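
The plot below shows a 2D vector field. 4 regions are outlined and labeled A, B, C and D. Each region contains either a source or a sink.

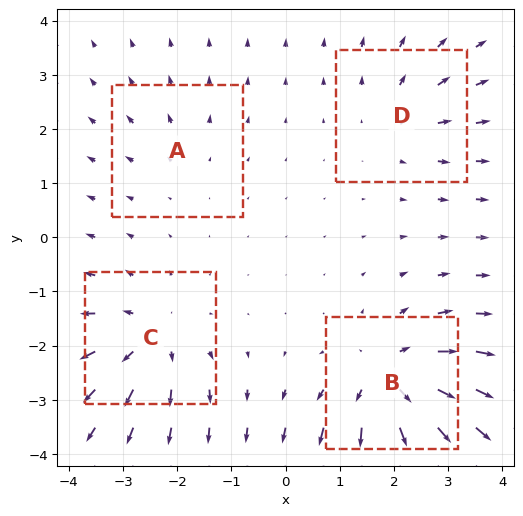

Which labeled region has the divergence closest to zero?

Divergence at each region's feature centre — A: about +2, B: about +7, C: about +5, D: about +3. Region A is closest to zero.

A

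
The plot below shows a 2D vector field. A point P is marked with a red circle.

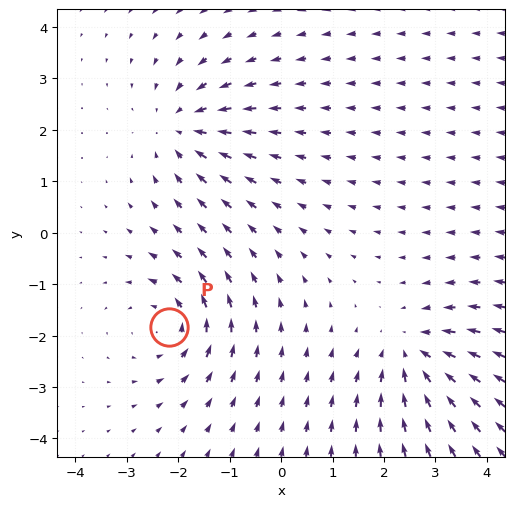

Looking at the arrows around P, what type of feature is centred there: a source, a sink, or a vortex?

At P (-2.2, -1.8) the arrows circulate counterclockwise. Divergence ≈0, curl about +5 — near-zero divergence with nonzero curl is a vortex.

vortex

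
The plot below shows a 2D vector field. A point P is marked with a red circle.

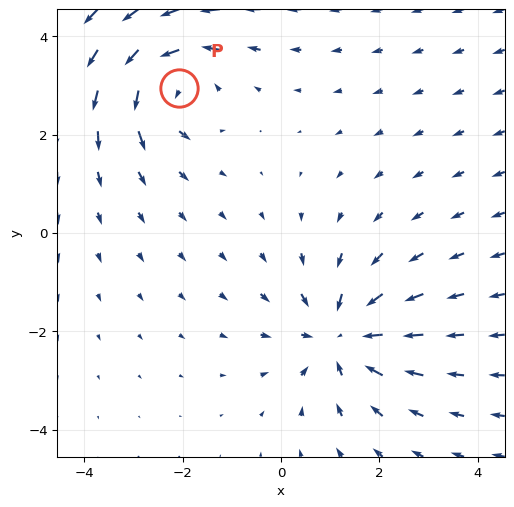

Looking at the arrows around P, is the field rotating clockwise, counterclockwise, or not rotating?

counterclockwise

Near P at (-2.1, 2.9) the arrows circulate counterclockwise. The curl (z-component) there is about +4; positive curl means counterclockwise rotation.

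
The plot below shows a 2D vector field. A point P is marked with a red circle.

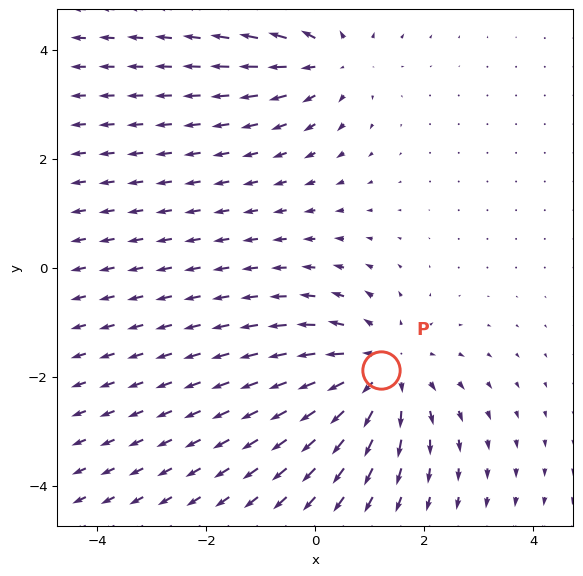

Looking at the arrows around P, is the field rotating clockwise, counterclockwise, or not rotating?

not rotating

Near P at (1.2, -1.9) the arrows show no circulation. The curl there is ≈0.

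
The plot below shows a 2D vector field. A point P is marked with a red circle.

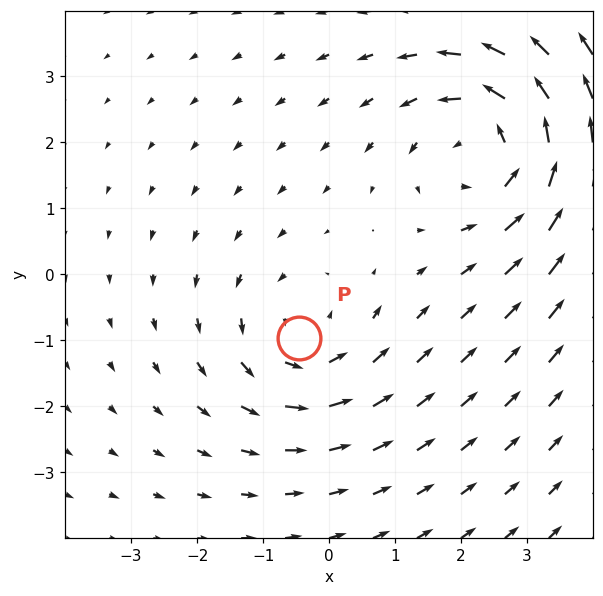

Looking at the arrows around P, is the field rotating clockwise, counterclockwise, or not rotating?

Near P at (-0.5, -1.0) the arrows circulate counterclockwise. The curl (z-component) there is about +3; positive curl means counterclockwise rotation.

counterclockwise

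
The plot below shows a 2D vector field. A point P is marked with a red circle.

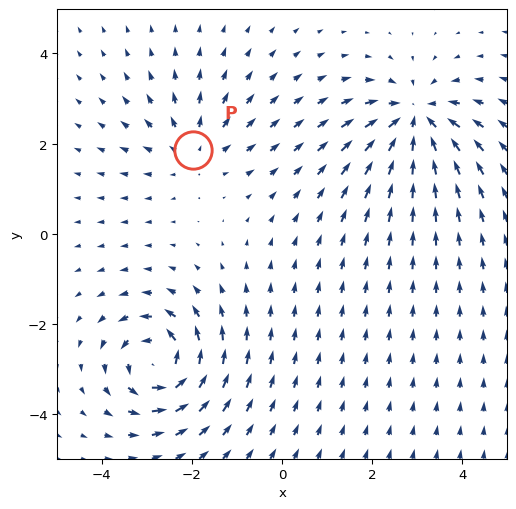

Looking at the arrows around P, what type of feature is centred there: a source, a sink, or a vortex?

At P (-2.0, 1.9) the arrows spread outward. Divergence about +3, curl ≈0 — positive divergence with near-zero curl is a source.

source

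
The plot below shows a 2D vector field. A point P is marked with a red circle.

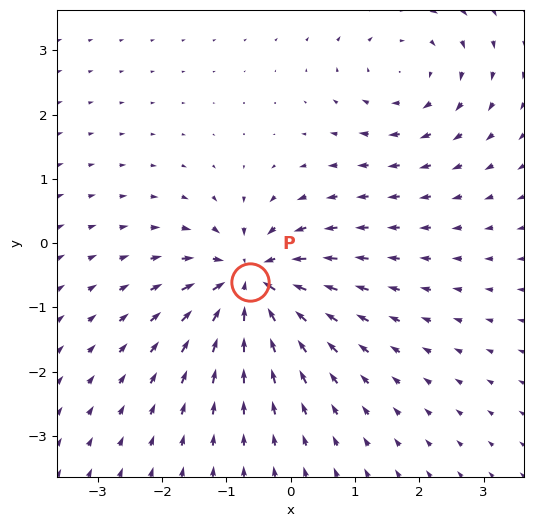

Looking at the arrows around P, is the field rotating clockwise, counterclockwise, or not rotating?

not rotating

Near P at (-0.6, -0.6) the arrows show no circulation. The curl there is ≈0.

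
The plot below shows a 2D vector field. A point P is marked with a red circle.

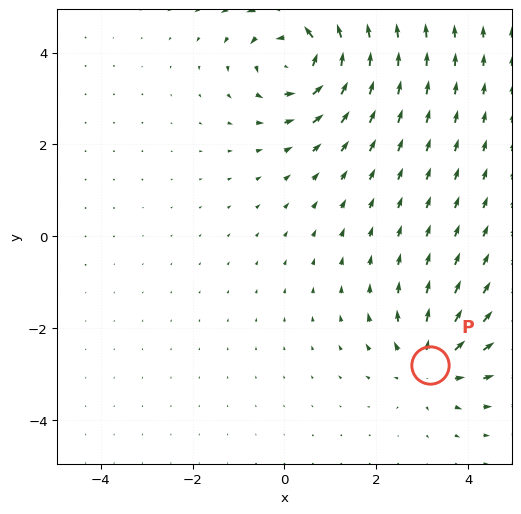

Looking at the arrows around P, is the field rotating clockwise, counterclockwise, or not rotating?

Near P at (3.2, -2.8) the arrows show no circulation. The curl there is ≈0.

not rotating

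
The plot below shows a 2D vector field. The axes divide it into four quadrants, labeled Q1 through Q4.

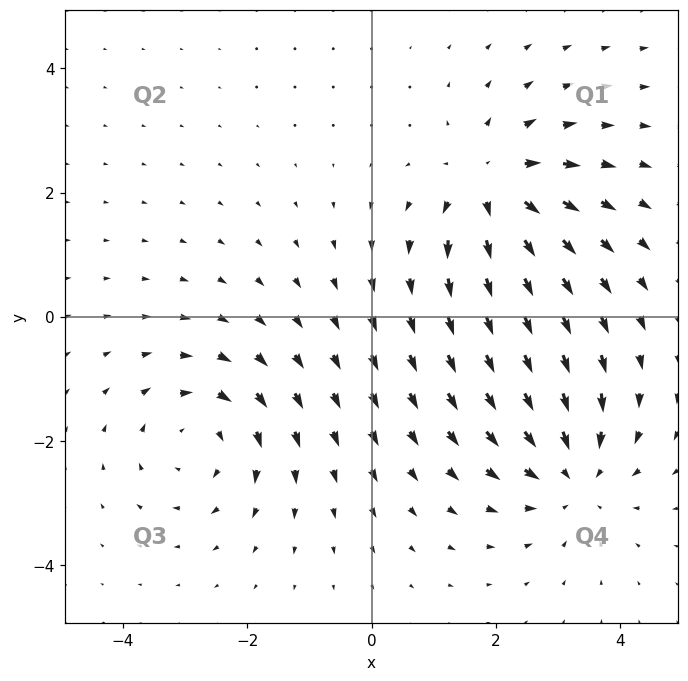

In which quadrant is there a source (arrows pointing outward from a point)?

Q1

The source sits at approximately (1.9, 2.1), which lies in quadrant Q1. The divergence there is about +5, positive as expected for a source.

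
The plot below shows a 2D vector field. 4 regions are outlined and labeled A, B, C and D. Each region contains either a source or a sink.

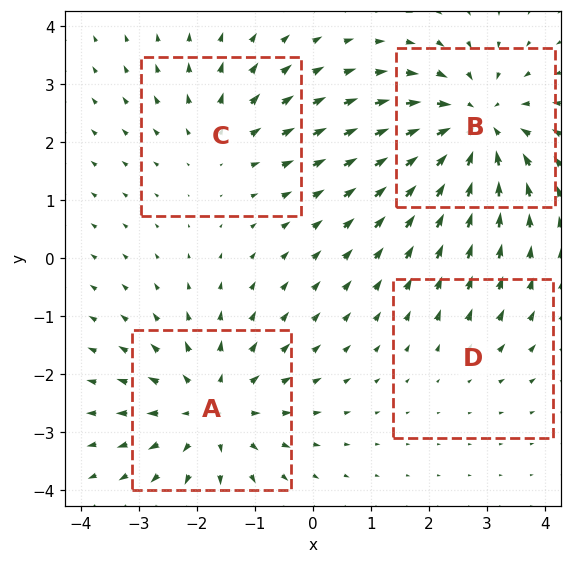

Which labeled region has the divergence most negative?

Divergence at each region's feature centre — A: about +5, B: about -6, C: about +3, D: about +2. Region B is most negative.

B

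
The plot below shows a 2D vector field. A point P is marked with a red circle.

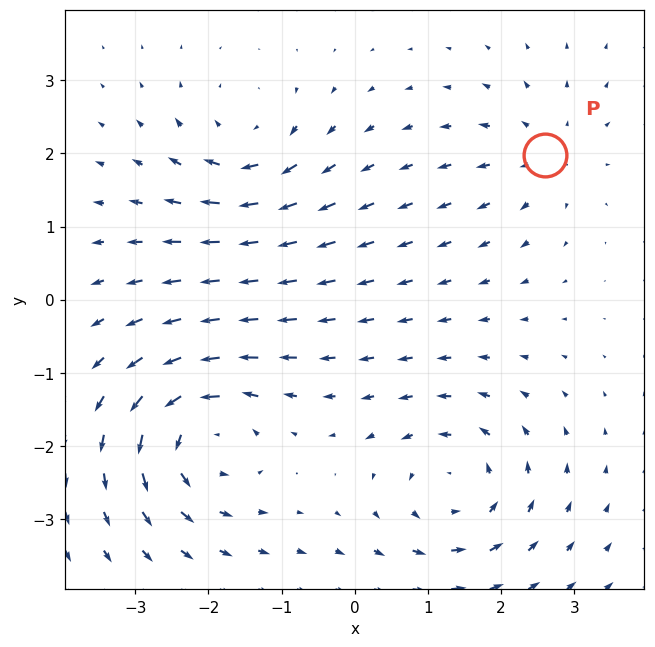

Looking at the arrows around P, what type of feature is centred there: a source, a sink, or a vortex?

At P (2.6, 2.0) the arrows spread outward. Divergence about +4, curl ≈0 — positive divergence with near-zero curl is a source.

source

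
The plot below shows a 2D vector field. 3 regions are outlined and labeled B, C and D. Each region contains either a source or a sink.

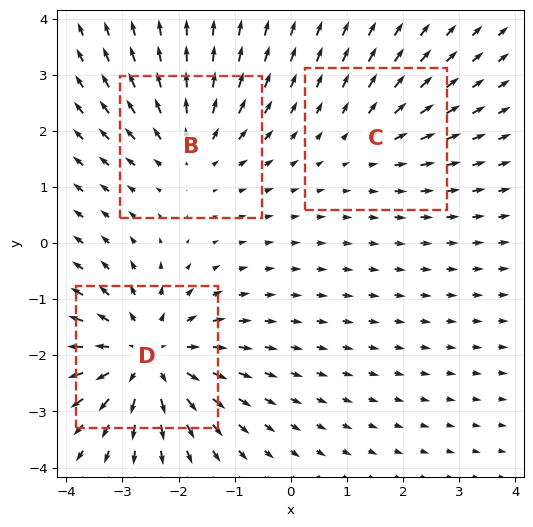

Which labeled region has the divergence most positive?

Divergence at each region's feature centre — B: about +3, C: about +2, D: about +5. Region D is most positive.

D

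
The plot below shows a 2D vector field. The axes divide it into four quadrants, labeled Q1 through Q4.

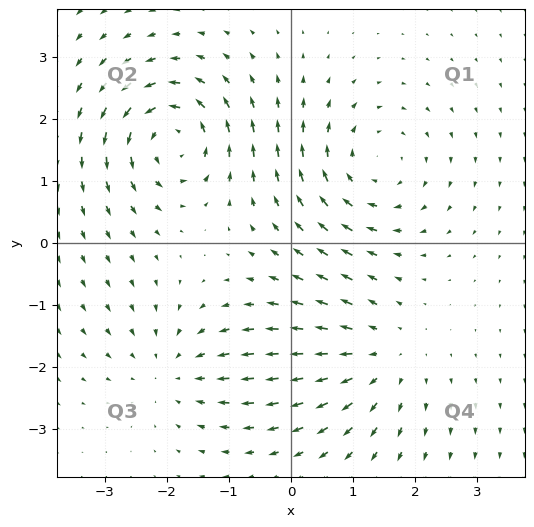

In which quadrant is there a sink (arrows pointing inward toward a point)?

Q3

The sink sits at approximately (-1.9, -2.1), which lies in quadrant Q3. The divergence there is about -4, negative as expected for a sink.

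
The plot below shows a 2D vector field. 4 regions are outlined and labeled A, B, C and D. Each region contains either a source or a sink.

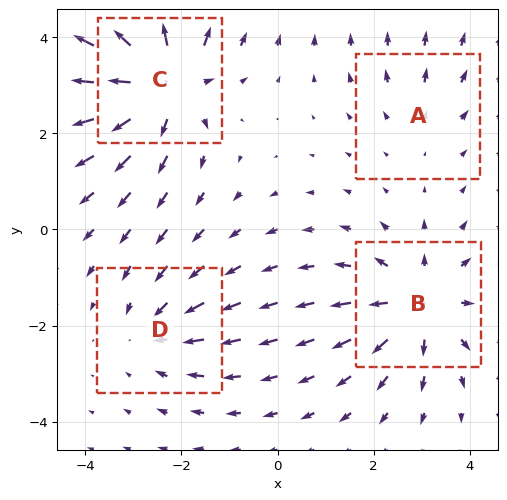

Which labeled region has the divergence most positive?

C

Divergence at each region's feature centre — A: about +2, B: about +5, C: about +6, D: about -3. Region C is most positive.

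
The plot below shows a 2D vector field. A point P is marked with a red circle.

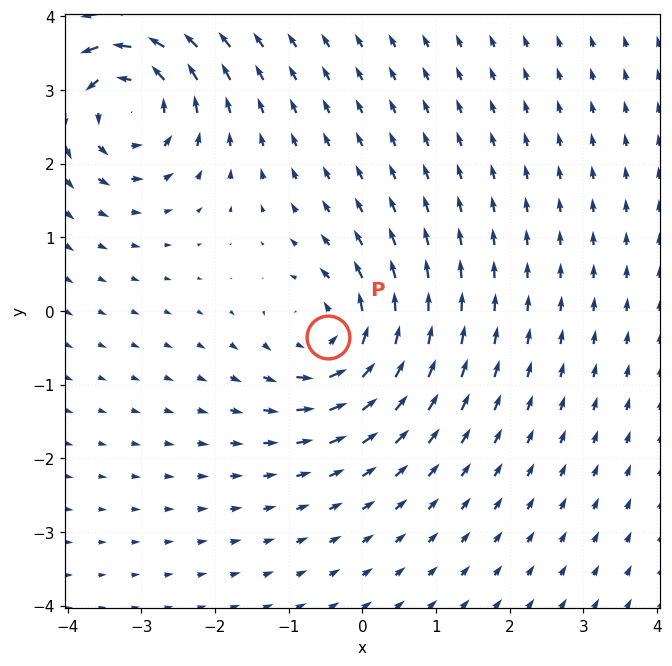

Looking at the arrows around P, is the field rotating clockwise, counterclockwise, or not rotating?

counterclockwise

Near P at (-0.5, -0.4) the arrows circulate counterclockwise. The curl (z-component) there is about +5; positive curl means counterclockwise rotation.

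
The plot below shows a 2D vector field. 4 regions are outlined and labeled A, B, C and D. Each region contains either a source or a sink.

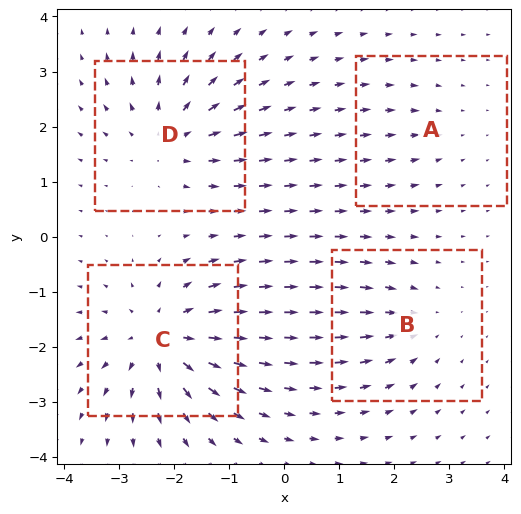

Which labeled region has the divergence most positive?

C

Divergence at each region's feature centre — A: about -2, B: about -3, C: about +7, D: about +5. Region C is most positive.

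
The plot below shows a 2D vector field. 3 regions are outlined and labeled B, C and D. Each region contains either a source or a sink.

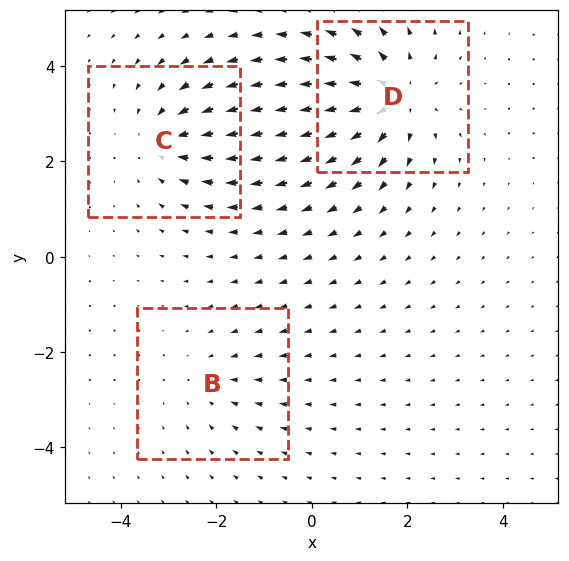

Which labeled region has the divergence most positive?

Divergence at each region's feature centre — B: about -2, C: about -3, D: about +4. Region D is most positive.

D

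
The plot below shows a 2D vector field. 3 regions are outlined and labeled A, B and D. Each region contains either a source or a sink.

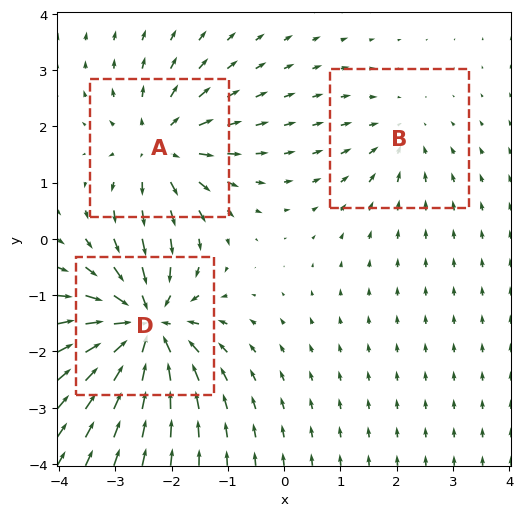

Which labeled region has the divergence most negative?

Divergence at each region's feature centre — A: about +4, B: about -2, D: about -6. Region D is most negative.

D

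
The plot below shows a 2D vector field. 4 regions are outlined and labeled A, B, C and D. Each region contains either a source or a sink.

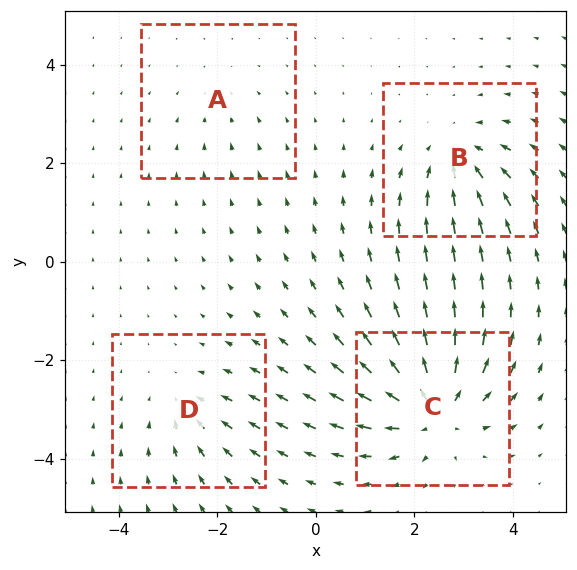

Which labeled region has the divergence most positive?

Divergence at each region's feature centre — A: about -2, B: about -5, C: about +7, D: about -3. Region C is most positive.

C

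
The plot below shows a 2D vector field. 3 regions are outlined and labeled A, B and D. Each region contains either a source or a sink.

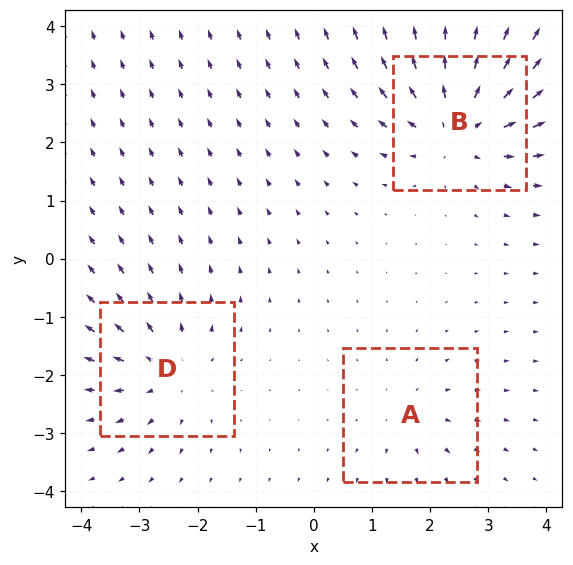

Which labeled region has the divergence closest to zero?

Divergence at each region's feature centre — A: about +2, B: about +5, D: about +3. Region A is closest to zero.

A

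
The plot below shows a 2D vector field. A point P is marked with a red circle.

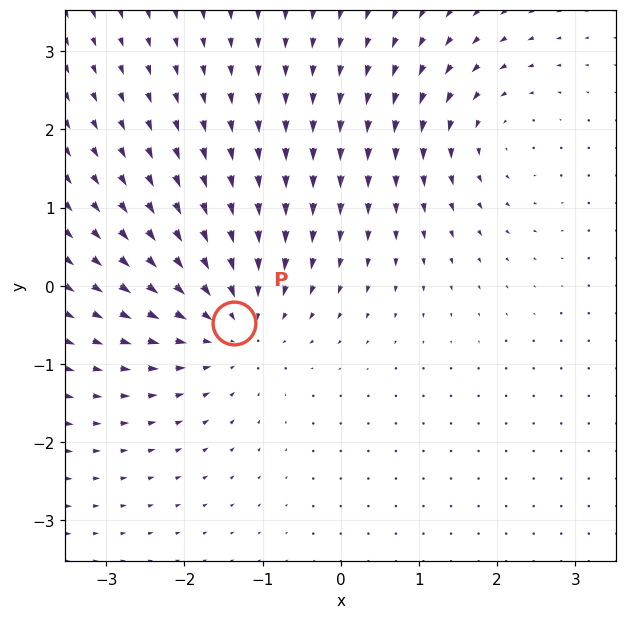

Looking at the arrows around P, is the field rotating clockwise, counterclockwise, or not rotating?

not rotating

Near P at (-1.4, -0.5) the arrows show no circulation. The curl there is ≈0.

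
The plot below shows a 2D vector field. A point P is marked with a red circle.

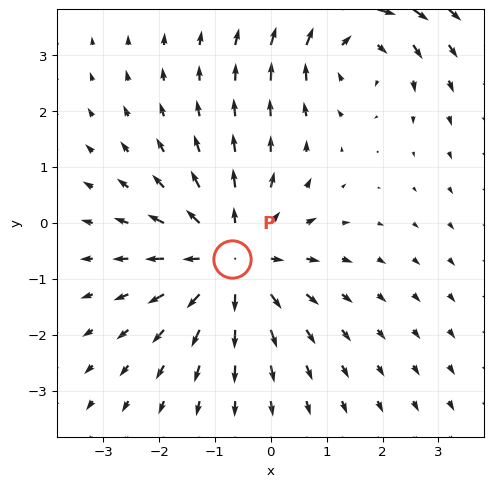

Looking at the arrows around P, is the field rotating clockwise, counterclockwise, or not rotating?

not rotating

Near P at (-0.7, -0.6) the arrows show no circulation. The curl there is ≈0.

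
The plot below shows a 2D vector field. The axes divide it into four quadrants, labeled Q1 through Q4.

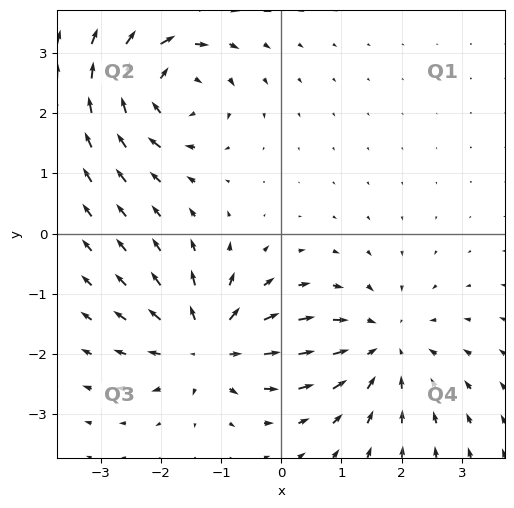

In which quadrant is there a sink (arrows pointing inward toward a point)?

The sink sits at approximately (1.7, -1.9), which lies in quadrant Q4. The divergence there is about -3, negative as expected for a sink.

Q4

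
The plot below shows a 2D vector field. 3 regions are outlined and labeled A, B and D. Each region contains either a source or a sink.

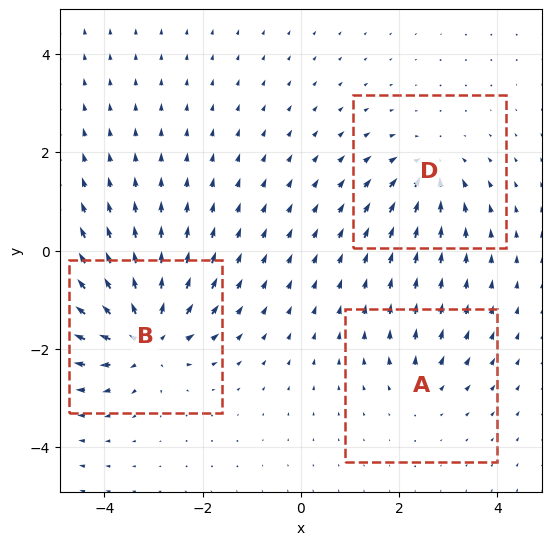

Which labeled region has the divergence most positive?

Divergence at each region's feature centre — A: about +3, B: about +7, D: about -4. Region B is most positive.

B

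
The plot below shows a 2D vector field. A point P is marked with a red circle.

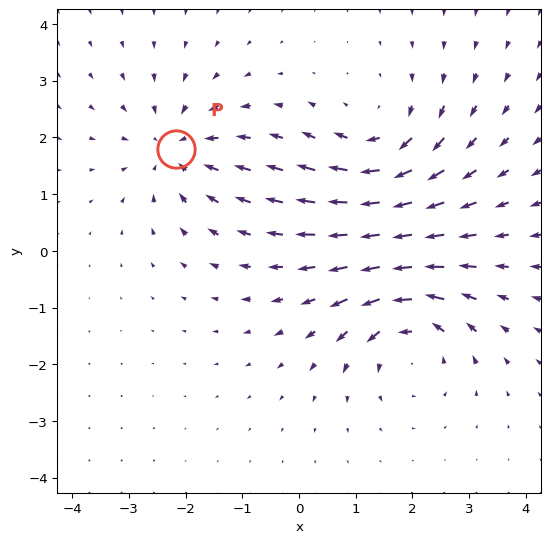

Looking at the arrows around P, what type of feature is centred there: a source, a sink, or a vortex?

At P (-2.2, 1.8) the arrows converge inward. Divergence about -4, curl ≈0 — negative divergence with near-zero curl is a sink.

sink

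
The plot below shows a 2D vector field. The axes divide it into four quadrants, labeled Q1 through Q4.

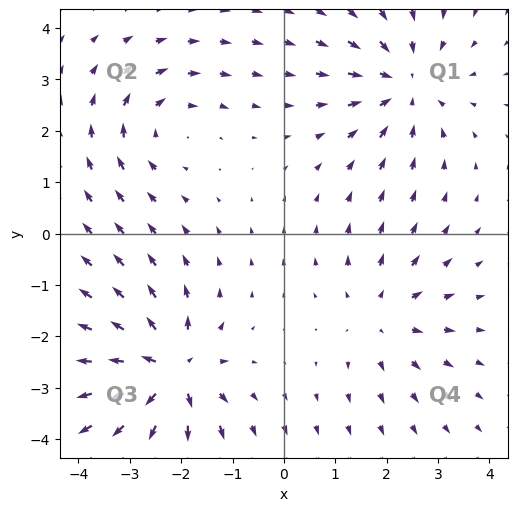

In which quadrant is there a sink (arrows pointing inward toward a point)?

Q1

The sink sits at approximately (2.4, 2.9), which lies in quadrant Q1. The divergence there is about -4, negative as expected for a sink.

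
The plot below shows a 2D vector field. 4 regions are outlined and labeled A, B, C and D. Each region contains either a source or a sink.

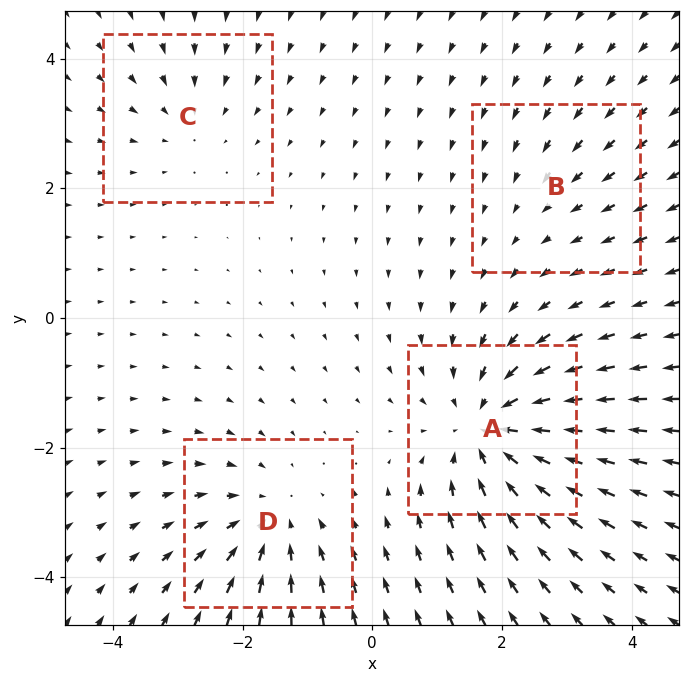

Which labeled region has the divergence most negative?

A

Divergence at each region's feature centre — A: about -7, B: about -2, C: about -3, D: about -5. Region A is most negative.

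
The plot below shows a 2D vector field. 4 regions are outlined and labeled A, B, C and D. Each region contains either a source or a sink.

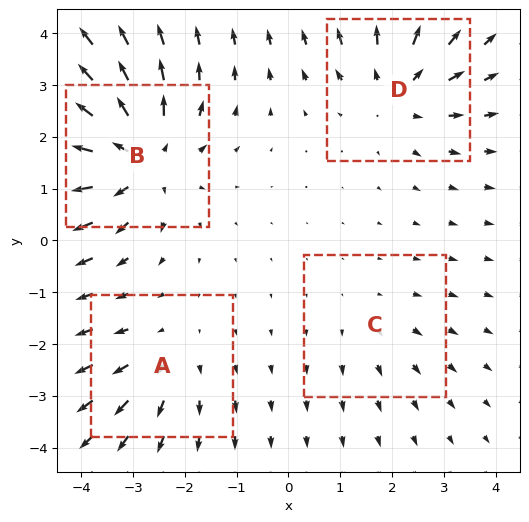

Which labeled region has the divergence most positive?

Divergence at each region's feature centre — A: about +3, B: about +6, C: about +2, D: about +4. Region B is most positive.

B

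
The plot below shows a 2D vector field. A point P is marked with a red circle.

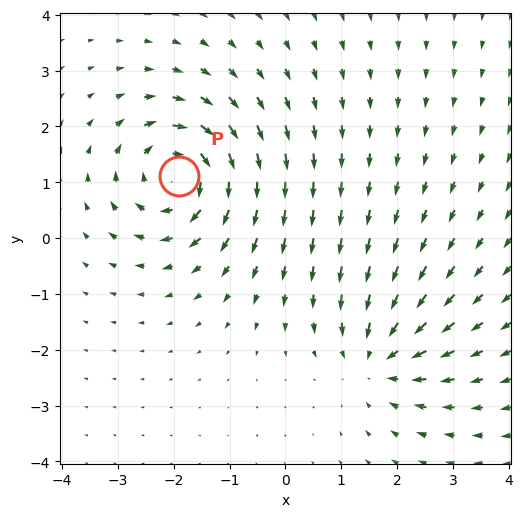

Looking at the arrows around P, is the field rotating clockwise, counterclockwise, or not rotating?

Near P at (-1.9, 1.1) the arrows circulate clockwise. The curl (z-component) there is about -5; negative curl means clockwise rotation.

clockwise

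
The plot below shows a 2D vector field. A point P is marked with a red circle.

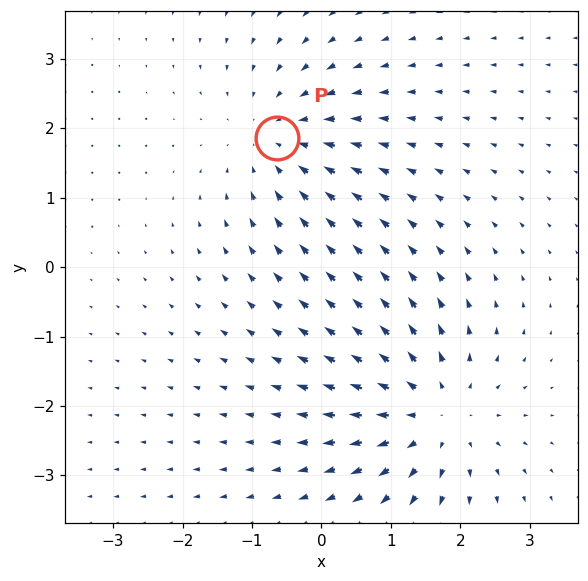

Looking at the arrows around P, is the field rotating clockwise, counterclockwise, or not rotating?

not rotating

Near P at (-0.6, 1.9) the arrows show no circulation. The curl there is ≈0.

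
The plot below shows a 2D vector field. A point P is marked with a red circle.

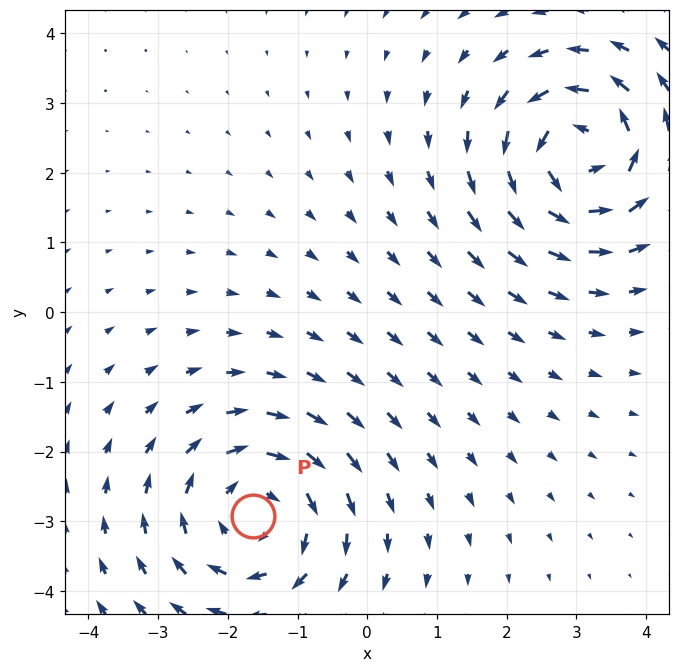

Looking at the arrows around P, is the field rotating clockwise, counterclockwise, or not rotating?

Near P at (-1.6, -2.9) the arrows circulate clockwise. The curl (z-component) there is about -4; negative curl means clockwise rotation.

clockwise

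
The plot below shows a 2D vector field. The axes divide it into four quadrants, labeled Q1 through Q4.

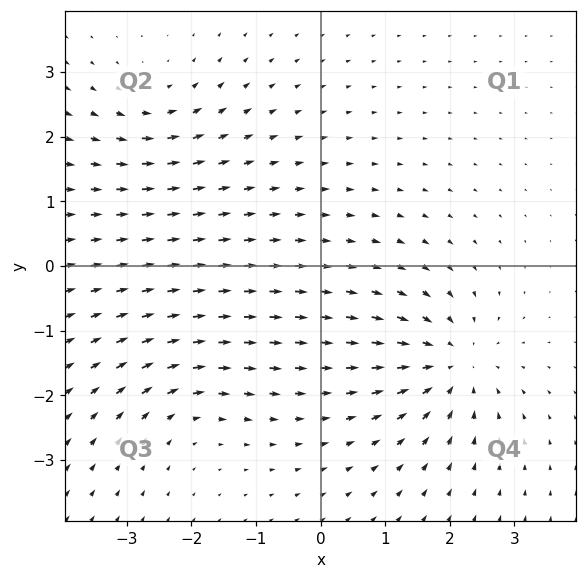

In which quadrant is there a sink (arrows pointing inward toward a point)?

The sink sits at approximately (2.0, -1.5), which lies in quadrant Q4. The divergence there is about -4, negative as expected for a sink.

Q4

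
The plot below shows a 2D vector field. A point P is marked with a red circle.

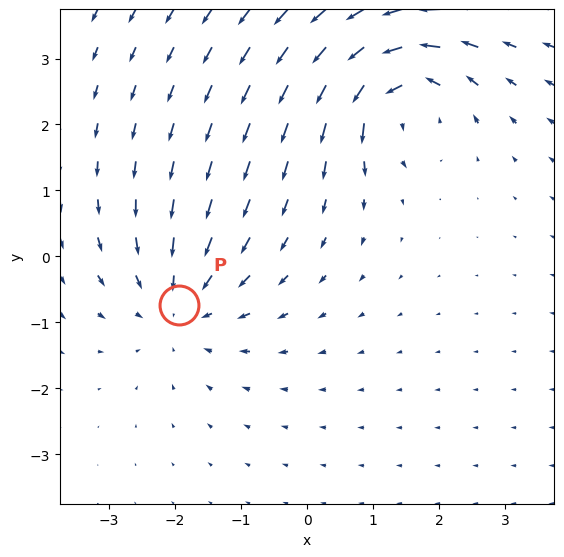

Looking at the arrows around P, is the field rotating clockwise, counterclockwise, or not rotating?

not rotating

Near P at (-1.9, -0.7) the arrows show no circulation. The curl there is ≈0.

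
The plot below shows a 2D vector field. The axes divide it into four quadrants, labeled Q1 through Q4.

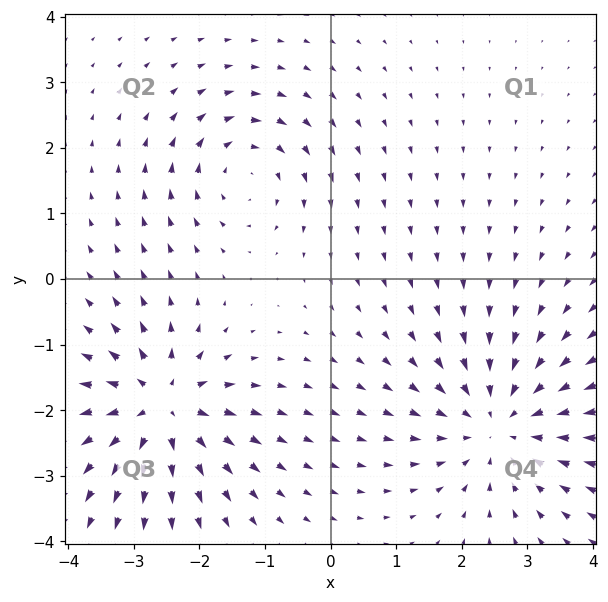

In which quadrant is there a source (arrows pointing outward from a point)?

Q3

The source sits at approximately (-2.6, -1.9), which lies in quadrant Q3. The divergence there is about +5, positive as expected for a source.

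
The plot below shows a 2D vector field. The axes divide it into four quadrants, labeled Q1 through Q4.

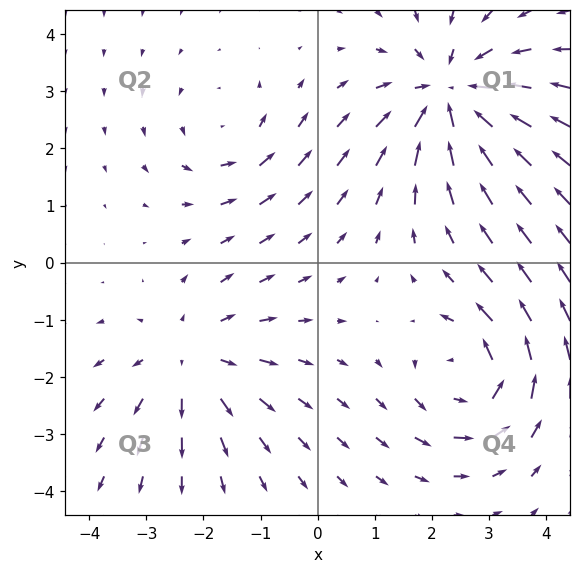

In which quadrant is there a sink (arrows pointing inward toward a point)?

The sink sits at approximately (2.3, 2.9), which lies in quadrant Q1. The divergence there is about -5, negative as expected for a sink.

Q1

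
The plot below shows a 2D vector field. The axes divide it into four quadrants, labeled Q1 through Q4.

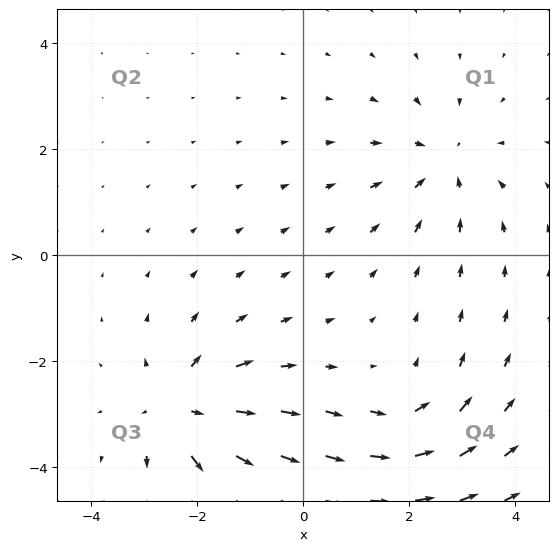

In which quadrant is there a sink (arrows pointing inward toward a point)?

Q1

The sink sits at approximately (2.7, 1.7), which lies in quadrant Q1. The divergence there is about -4, negative as expected for a sink.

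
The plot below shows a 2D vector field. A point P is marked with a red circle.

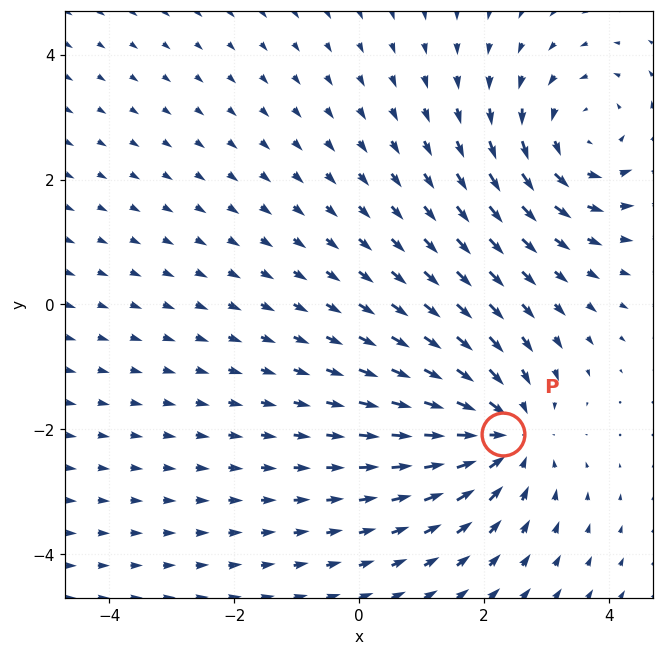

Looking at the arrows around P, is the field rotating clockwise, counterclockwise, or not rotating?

not rotating

Near P at (2.3, -2.1) the arrows show no circulation. The curl there is ≈0.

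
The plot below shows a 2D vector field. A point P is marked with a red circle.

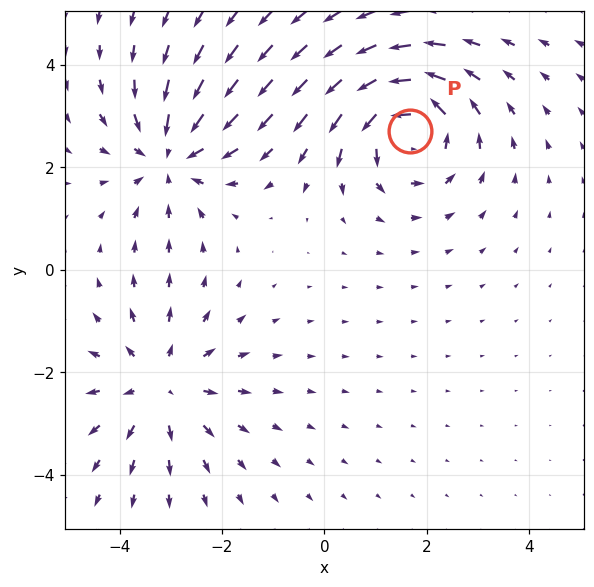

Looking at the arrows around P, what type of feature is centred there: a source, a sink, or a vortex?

vortex

At P (1.7, 2.7) the arrows circulate counterclockwise. Divergence ≈0, curl about +4 — near-zero divergence with nonzero curl is a vortex.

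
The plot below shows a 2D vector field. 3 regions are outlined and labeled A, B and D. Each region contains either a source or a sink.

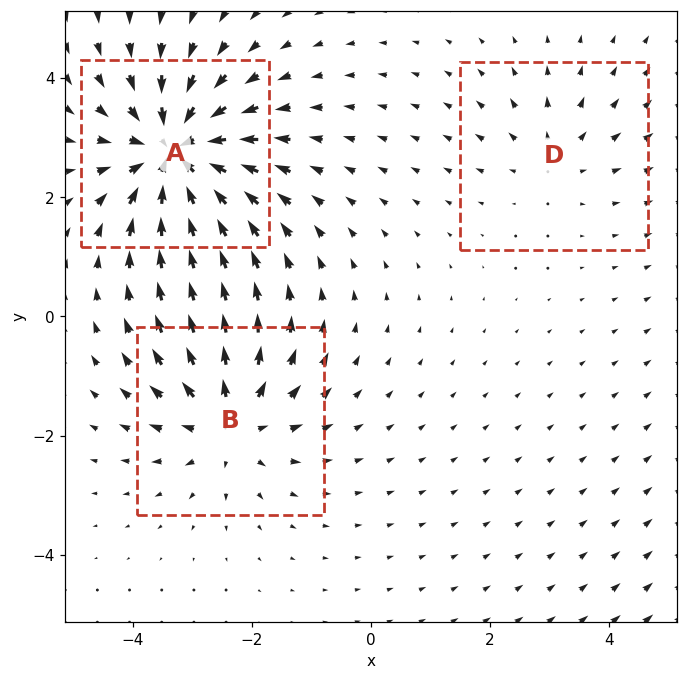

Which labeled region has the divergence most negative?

A

Divergence at each region's feature centre — A: about -5, B: about +4, D: about +2. Region A is most negative.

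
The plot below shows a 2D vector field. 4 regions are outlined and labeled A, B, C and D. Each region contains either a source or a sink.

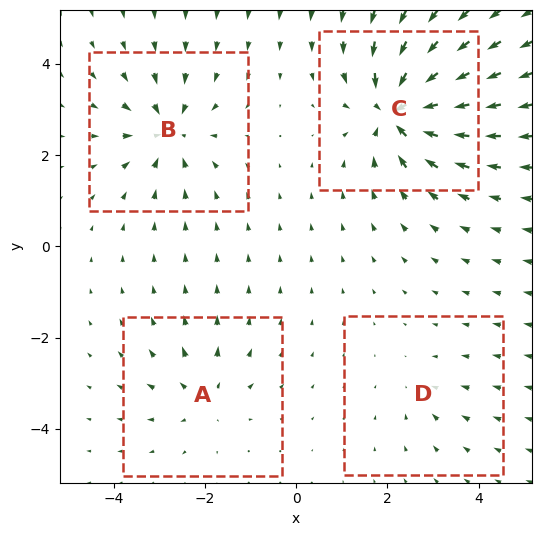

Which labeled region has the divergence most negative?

Divergence at each region's feature centre — A: about +4, B: about -6, C: about -8, D: about -2. Region C is most negative.

C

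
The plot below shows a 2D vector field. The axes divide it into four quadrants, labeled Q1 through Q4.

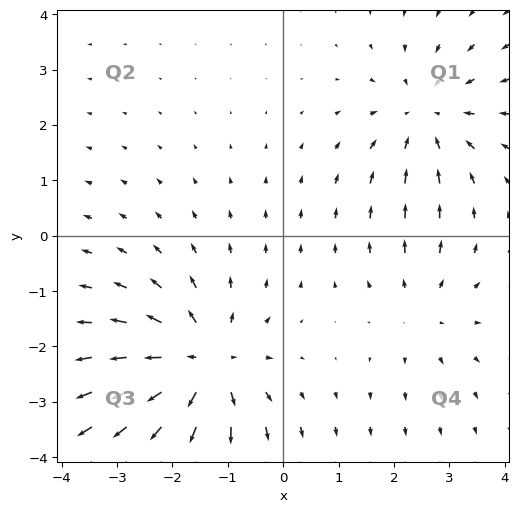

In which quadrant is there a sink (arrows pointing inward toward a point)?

Q1

The sink sits at approximately (2.6, 2.1), which lies in quadrant Q1. The divergence there is about -3, negative as expected for a sink.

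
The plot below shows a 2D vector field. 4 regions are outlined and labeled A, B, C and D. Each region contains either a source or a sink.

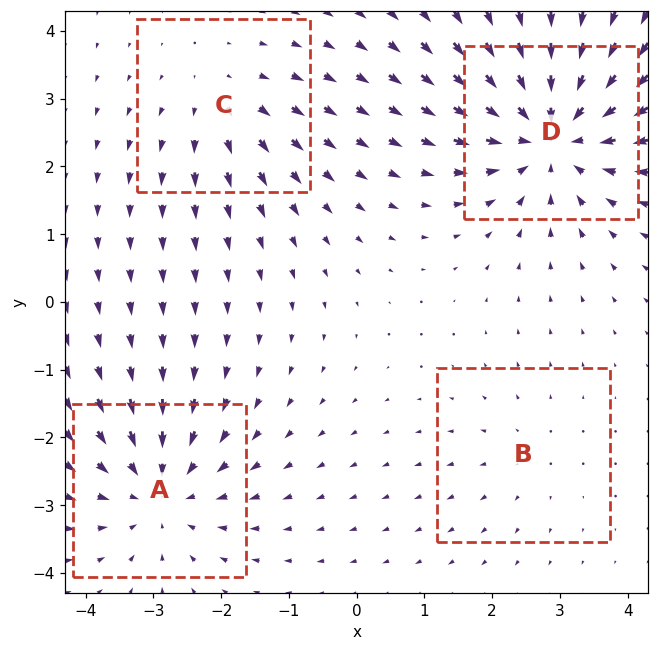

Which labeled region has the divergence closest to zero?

Divergence at each region's feature centre — A: about -4, B: about +2, C: about +3, D: about -6. Region B is closest to zero.

B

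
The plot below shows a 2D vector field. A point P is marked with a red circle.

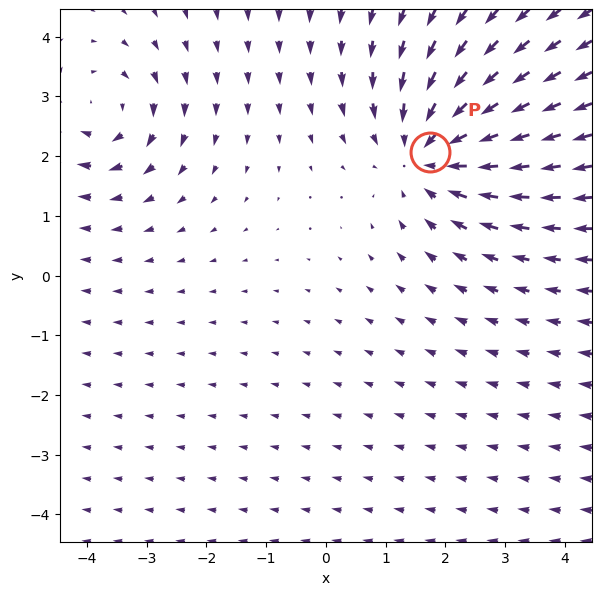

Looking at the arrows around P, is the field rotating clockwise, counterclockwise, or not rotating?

not rotating

Near P at (1.7, 2.1) the arrows show no circulation. The curl there is ≈0.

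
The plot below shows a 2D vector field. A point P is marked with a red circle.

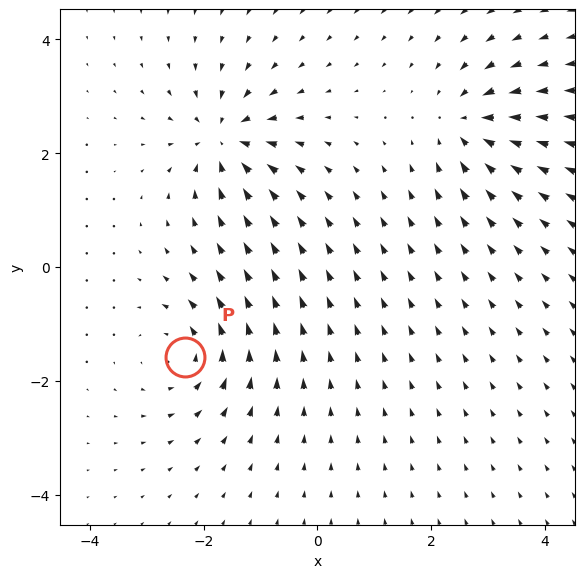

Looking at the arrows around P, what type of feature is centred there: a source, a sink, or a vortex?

At P (-2.3, -1.6) the arrows circulate counterclockwise. Divergence ≈0, curl about +4 — near-zero divergence with nonzero curl is a vortex.

vortex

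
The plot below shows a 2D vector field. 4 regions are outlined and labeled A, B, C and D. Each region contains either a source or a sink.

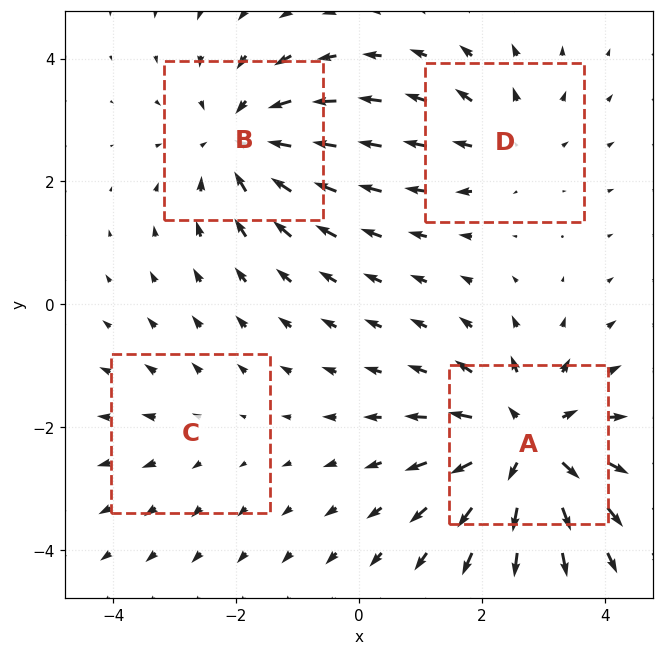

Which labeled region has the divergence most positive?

A

Divergence at each region's feature centre — A: about +7, B: about -5, C: about +2, D: about +3. Region A is most positive.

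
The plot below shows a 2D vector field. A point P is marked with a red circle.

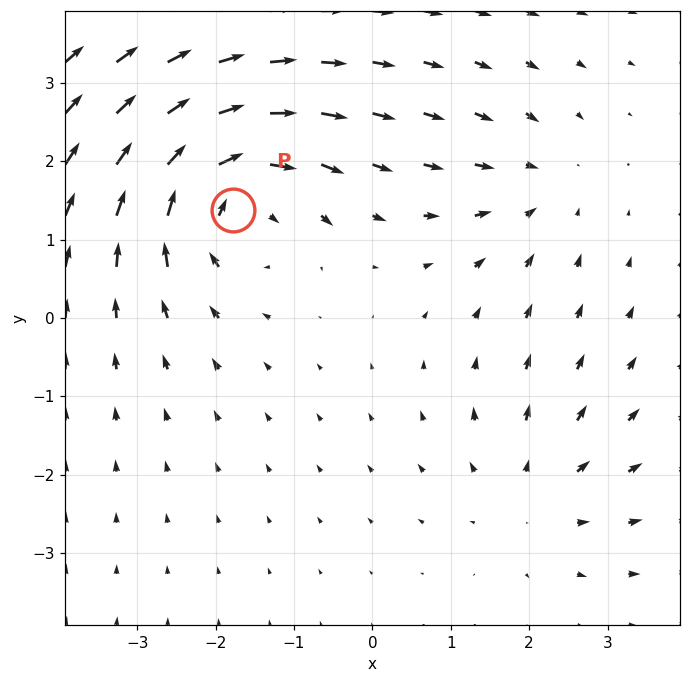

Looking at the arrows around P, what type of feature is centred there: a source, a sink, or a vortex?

At P (-1.8, 1.4) the arrows circulate clockwise. Divergence ≈0, curl about -5 — near-zero divergence with nonzero curl is a vortex.

vortex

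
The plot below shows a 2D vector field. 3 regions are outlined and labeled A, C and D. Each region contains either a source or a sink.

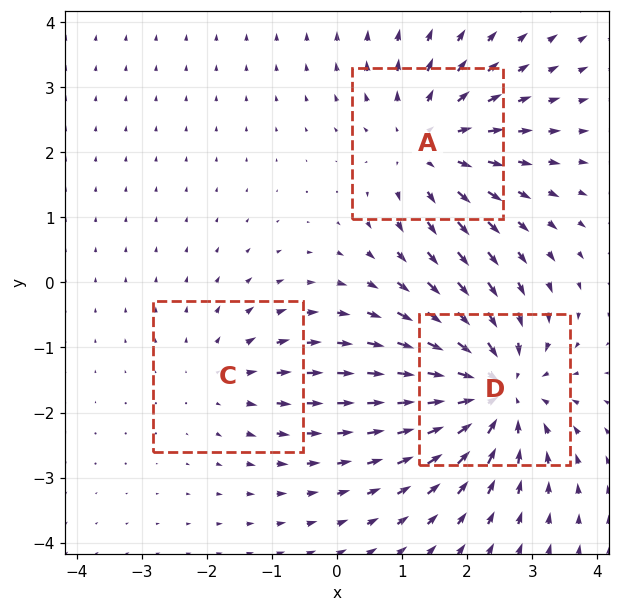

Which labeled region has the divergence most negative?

Divergence at each region's feature centre — A: about +3, C: about +2, D: about -4. Region D is most negative.

D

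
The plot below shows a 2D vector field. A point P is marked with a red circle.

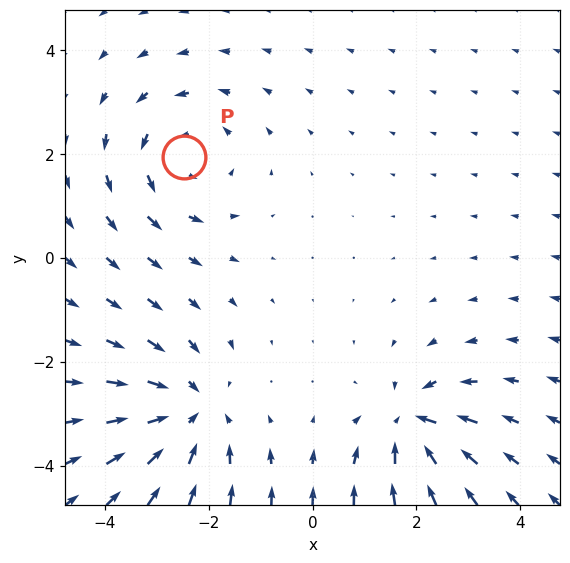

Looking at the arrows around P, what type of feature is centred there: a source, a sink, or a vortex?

vortex

At P (-2.5, 1.9) the arrows circulate counterclockwise. Divergence ≈0, curl about +3 — near-zero divergence with nonzero curl is a vortex.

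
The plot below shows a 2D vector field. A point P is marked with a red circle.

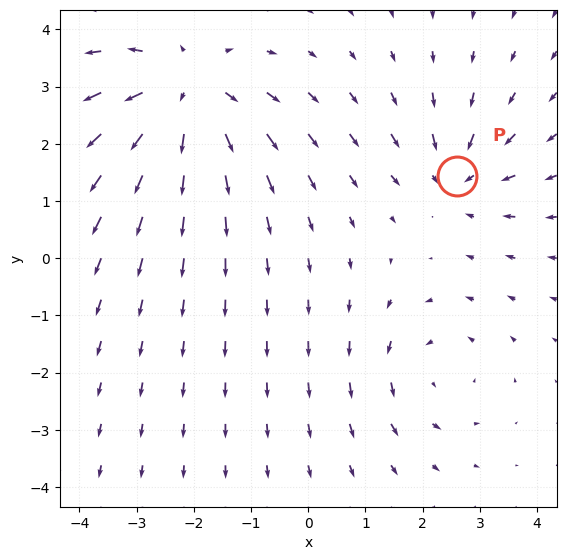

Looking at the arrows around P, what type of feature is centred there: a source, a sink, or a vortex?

sink

At P (2.6, 1.4) the arrows converge inward. Divergence about -3, curl ≈0 — negative divergence with near-zero curl is a sink.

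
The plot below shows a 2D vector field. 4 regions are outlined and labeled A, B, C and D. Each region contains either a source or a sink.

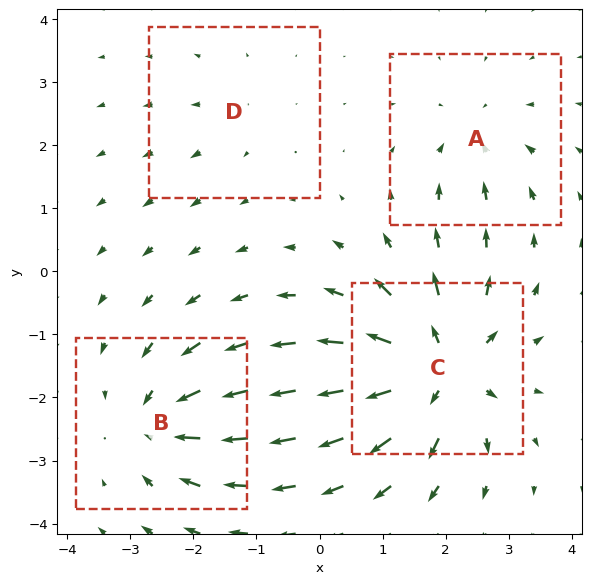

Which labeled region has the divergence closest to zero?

D

Divergence at each region's feature centre — A: about -4, B: about -5, C: about +8, D: about +2. Region D is closest to zero.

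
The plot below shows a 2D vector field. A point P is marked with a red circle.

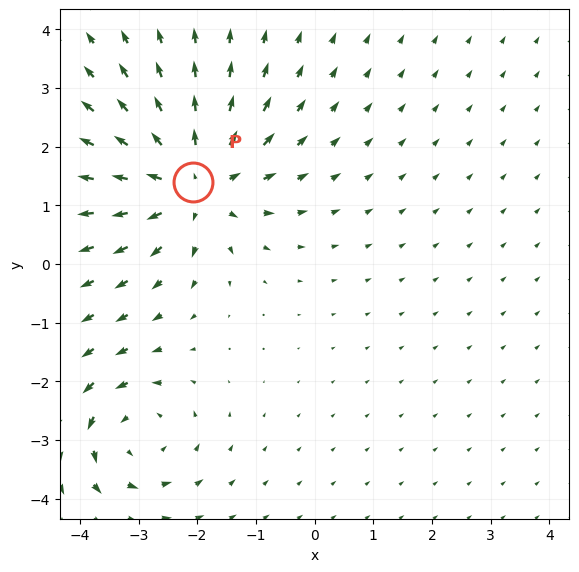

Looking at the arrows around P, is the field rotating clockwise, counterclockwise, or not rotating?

not rotating

Near P at (-2.1, 1.4) the arrows show no circulation. The curl there is ≈0.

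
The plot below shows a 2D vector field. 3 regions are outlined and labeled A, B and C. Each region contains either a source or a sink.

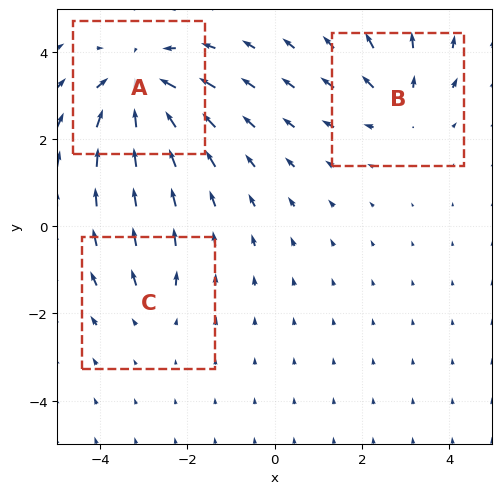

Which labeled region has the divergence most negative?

Divergence at each region's feature centre — A: about -5, B: about +3, C: about +2. Region A is most negative.

A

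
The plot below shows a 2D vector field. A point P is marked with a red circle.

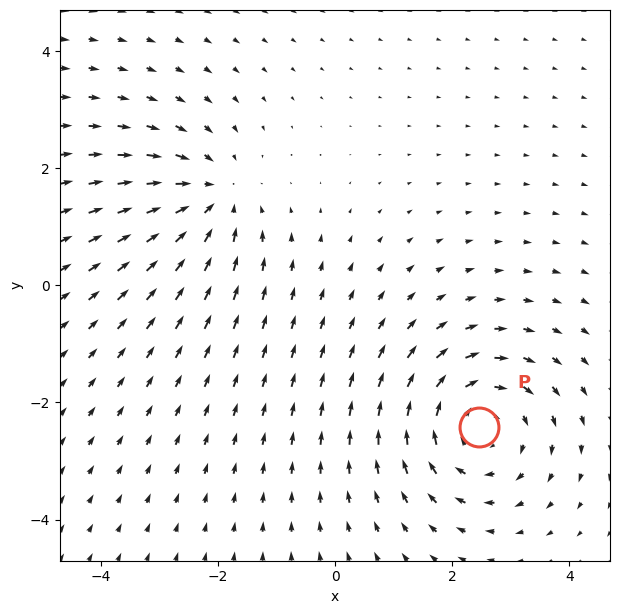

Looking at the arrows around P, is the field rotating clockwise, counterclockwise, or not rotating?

clockwise

Near P at (2.5, -2.4) the arrows circulate clockwise. The curl (z-component) there is about -4; negative curl means clockwise rotation.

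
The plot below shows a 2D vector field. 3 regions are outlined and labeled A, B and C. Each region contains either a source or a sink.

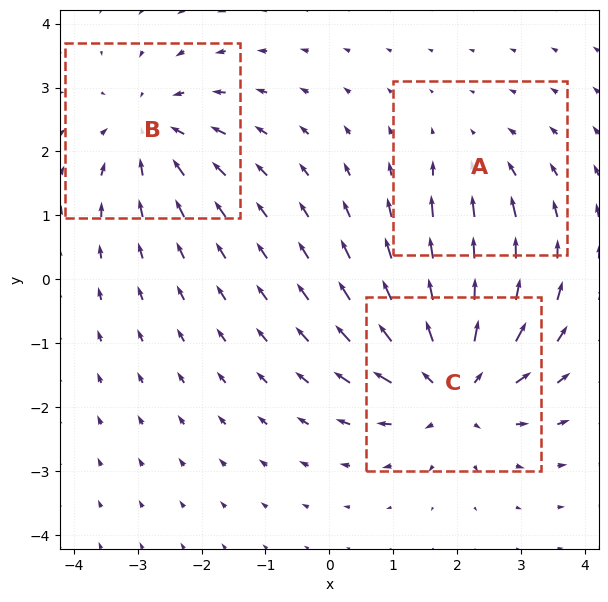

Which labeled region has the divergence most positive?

Divergence at each region's feature centre — A: about -2, B: about -3, C: about +5. Region C is most positive.

C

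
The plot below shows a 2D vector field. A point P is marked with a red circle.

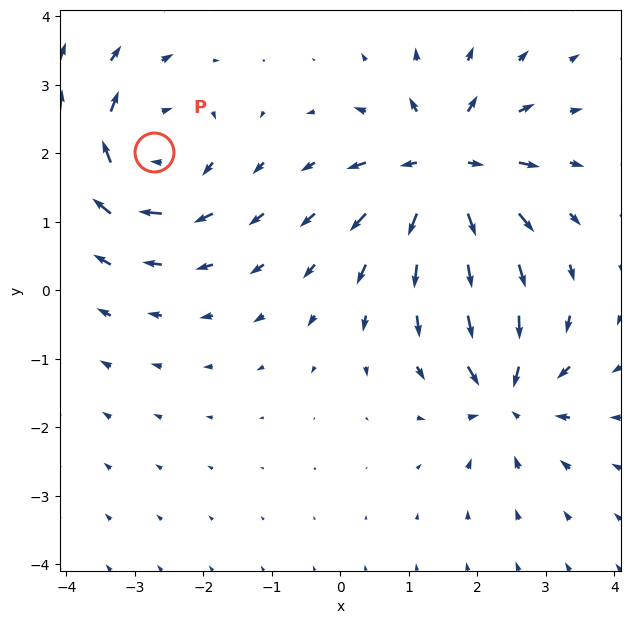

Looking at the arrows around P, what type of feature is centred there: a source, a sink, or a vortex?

At P (-2.7, 2.0) the arrows circulate clockwise. Divergence ≈0, curl about -4 — near-zero divergence with nonzero curl is a vortex.

vortex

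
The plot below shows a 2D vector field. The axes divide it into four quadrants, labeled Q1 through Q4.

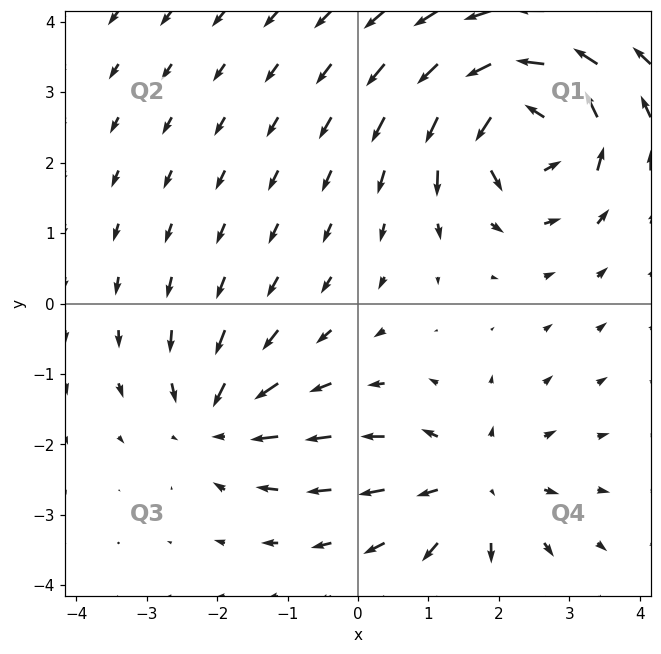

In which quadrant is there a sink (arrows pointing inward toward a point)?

The sink sits at approximately (-2.0, -1.7), which lies in quadrant Q3. The divergence there is about -4, negative as expected for a sink.

Q3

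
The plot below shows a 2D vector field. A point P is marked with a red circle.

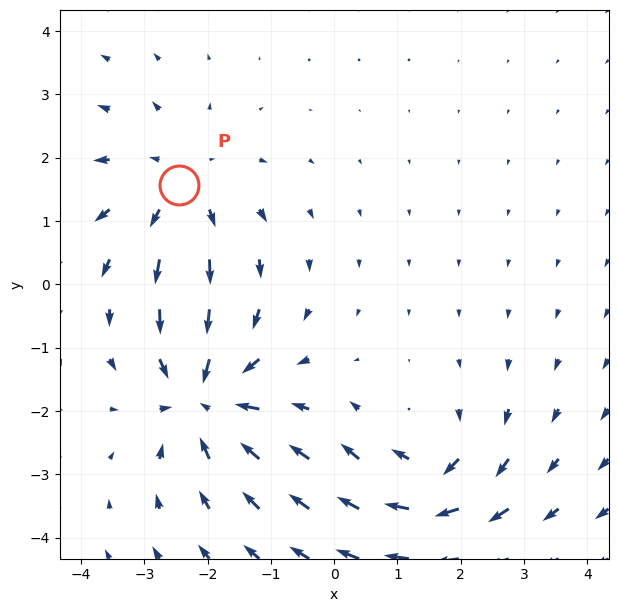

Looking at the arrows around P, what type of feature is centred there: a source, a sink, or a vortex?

source

At P (-2.5, 1.6) the arrows spread outward. Divergence about +3, curl ≈0 — positive divergence with near-zero curl is a source.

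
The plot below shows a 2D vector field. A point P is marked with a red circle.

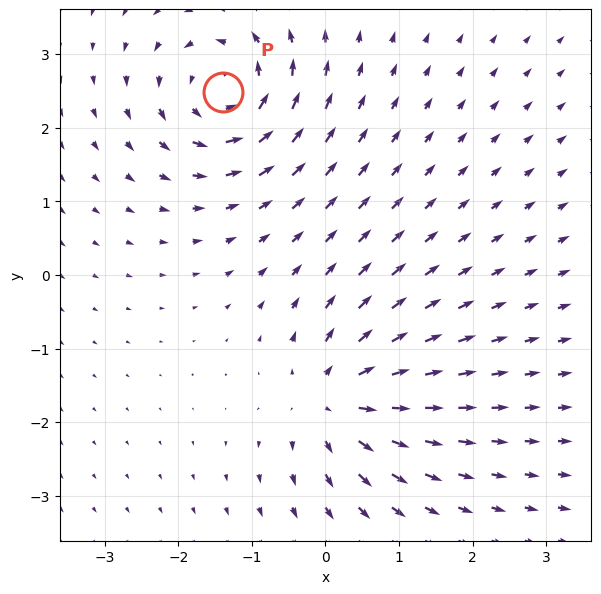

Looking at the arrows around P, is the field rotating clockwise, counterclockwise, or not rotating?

Near P at (-1.4, 2.5) the arrows circulate counterclockwise. The curl (z-component) there is about +6; positive curl means counterclockwise rotation.

counterclockwise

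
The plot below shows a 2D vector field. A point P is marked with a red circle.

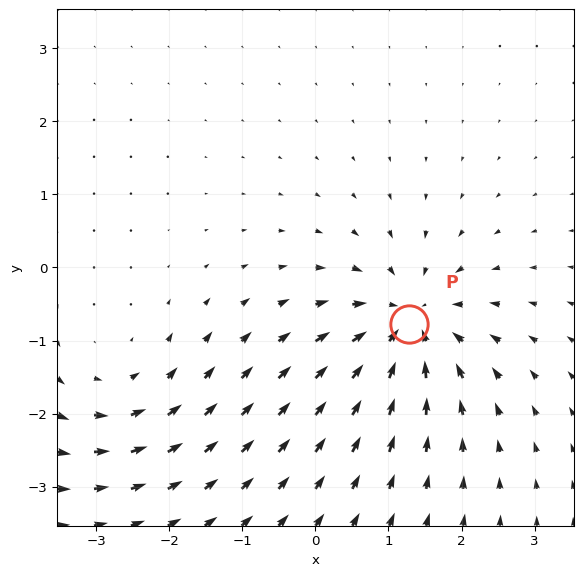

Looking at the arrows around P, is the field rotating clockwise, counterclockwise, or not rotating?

Near P at (1.3, -0.8) the arrows show no circulation. The curl there is ≈0.

not rotating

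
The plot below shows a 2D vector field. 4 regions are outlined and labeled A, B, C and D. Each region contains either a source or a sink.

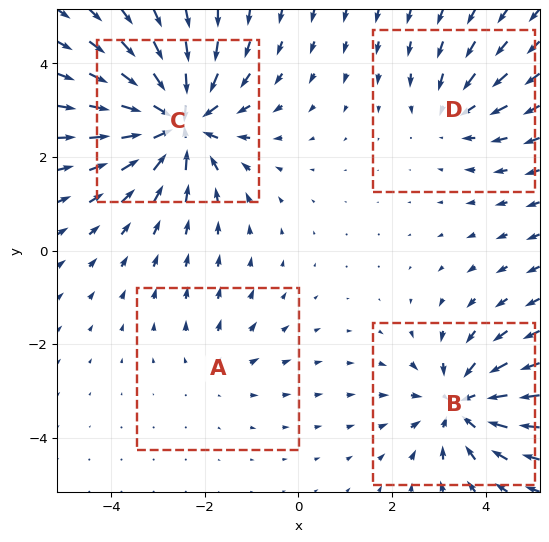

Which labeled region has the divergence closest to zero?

Divergence at each region's feature centre — A: about +2, B: about -5, C: about -7, D: about -3. Region A is closest to zero.

A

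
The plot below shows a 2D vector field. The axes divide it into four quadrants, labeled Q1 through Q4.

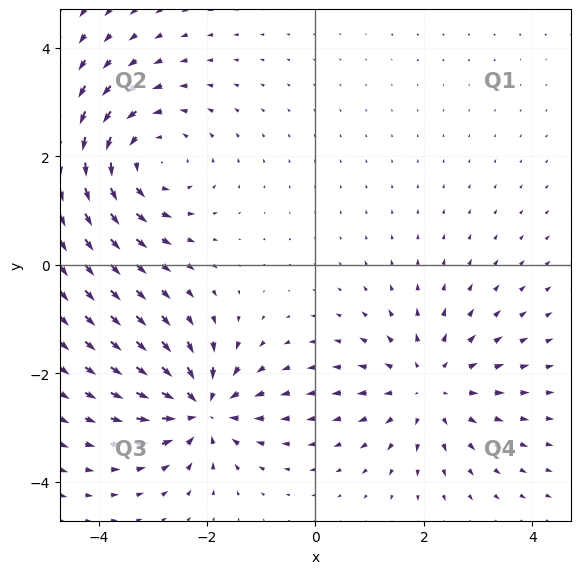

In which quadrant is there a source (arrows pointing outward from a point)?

Q4

The source sits at approximately (2.1, -2.3), which lies in quadrant Q4. The divergence there is about +3, positive as expected for a source.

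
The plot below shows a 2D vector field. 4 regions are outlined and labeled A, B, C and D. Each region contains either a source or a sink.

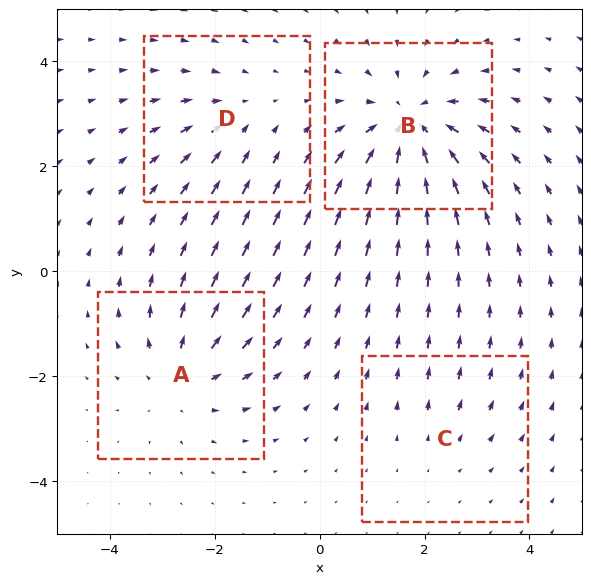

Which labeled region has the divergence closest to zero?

C

Divergence at each region's feature centre — A: about +4, B: about -6, C: about +2, D: about -3. Region C is closest to zero.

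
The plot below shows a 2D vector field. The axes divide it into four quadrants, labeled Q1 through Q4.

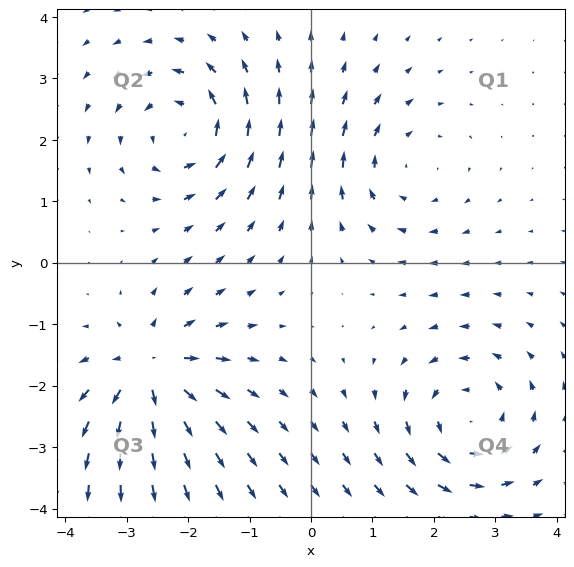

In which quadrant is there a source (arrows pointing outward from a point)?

Q3

The source sits at approximately (-2.6, -1.8), which lies in quadrant Q3. The divergence there is about +7, positive as expected for a source.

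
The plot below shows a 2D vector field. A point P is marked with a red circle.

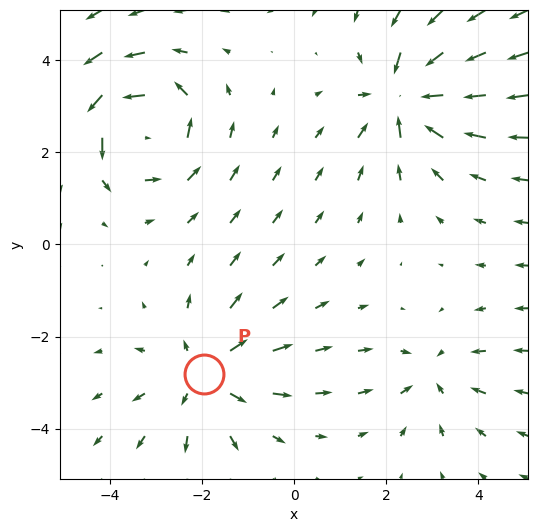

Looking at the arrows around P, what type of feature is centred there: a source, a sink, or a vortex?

source

At P (-1.9, -2.8) the arrows spread outward. Divergence about +3, curl ≈0 — positive divergence with near-zero curl is a source.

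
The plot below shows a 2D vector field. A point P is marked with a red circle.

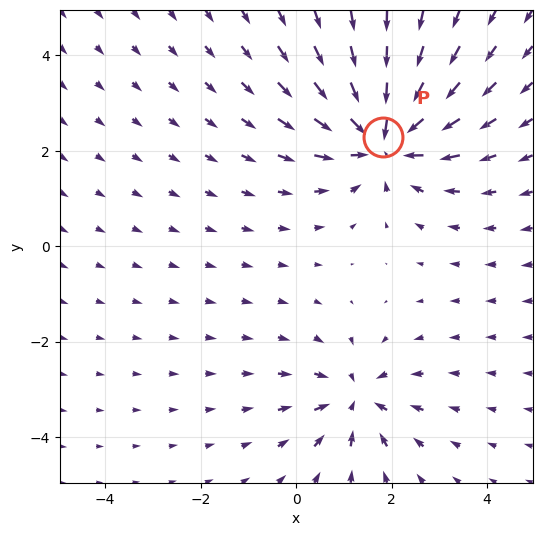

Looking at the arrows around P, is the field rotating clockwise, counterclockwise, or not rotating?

not rotating

Near P at (1.8, 2.3) the arrows show no circulation. The curl there is ≈0.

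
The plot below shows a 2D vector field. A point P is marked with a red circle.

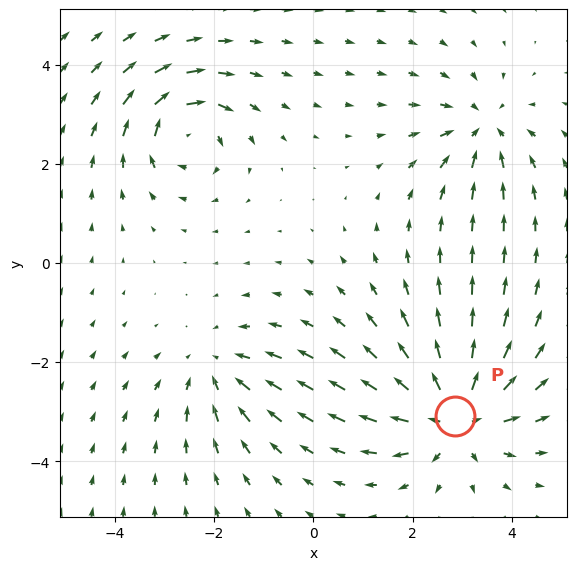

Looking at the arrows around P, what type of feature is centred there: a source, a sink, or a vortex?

At P (2.8, -3.1) the arrows spread outward. Divergence about +5, curl ≈0 — positive divergence with near-zero curl is a source.

source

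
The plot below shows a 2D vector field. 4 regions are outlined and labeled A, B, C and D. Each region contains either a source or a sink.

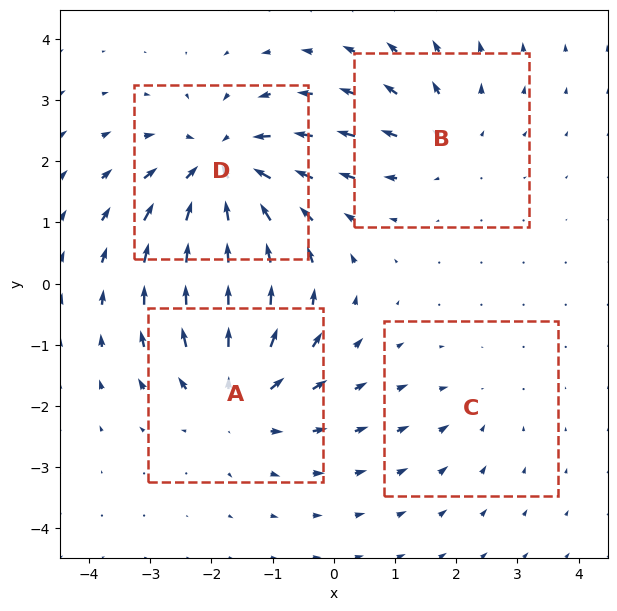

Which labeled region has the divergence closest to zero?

Divergence at each region's feature centre — A: about +5, B: about +3, C: about -2, D: about -6. Region C is closest to zero.

C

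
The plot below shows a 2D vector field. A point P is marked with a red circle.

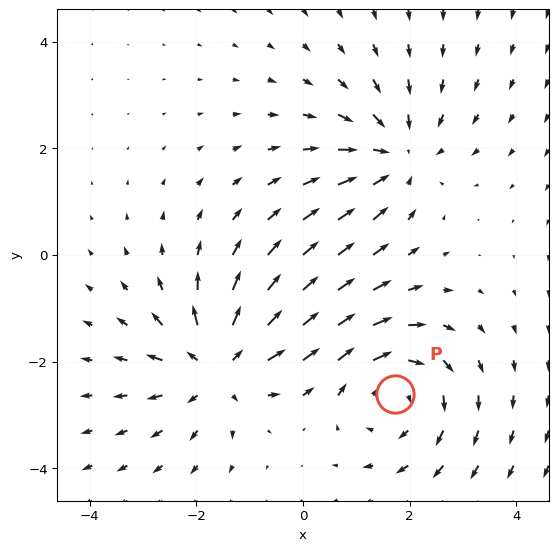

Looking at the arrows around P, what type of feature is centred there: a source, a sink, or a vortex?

At P (1.7, -2.6) the arrows circulate clockwise. Divergence ≈0, curl about -4 — near-zero divergence with nonzero curl is a vortex.

vortex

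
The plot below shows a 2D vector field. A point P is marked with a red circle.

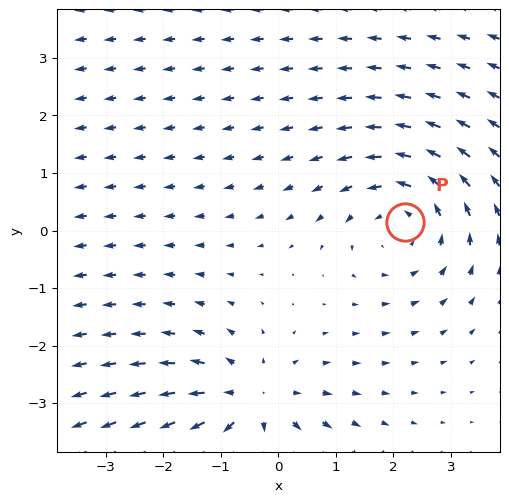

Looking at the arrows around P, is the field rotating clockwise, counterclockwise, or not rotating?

counterclockwise

Near P at (2.2, 0.2) the arrows circulate counterclockwise. The curl (z-component) there is about +3; positive curl means counterclockwise rotation.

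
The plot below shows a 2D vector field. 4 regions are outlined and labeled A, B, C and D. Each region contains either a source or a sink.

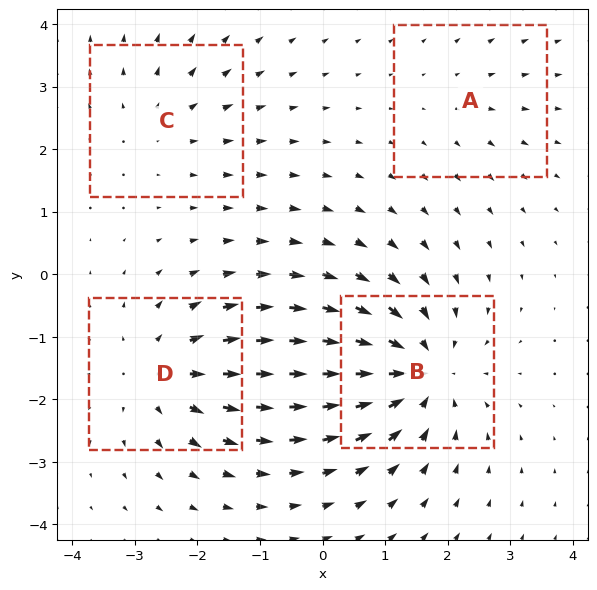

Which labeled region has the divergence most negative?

B

Divergence at each region's feature centre — A: about +2, B: about -7, C: about +3, D: about +5. Region B is most negative.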